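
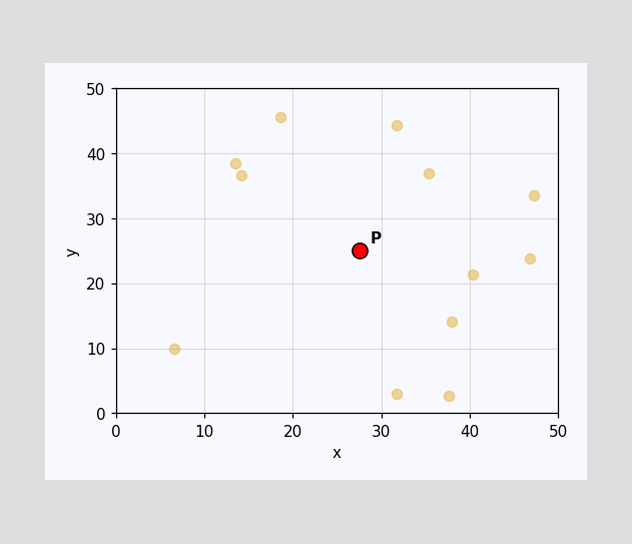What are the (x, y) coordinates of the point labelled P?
Following the gridlines from P to each axis, P sits at (27.5, 25).

(27.5, 25)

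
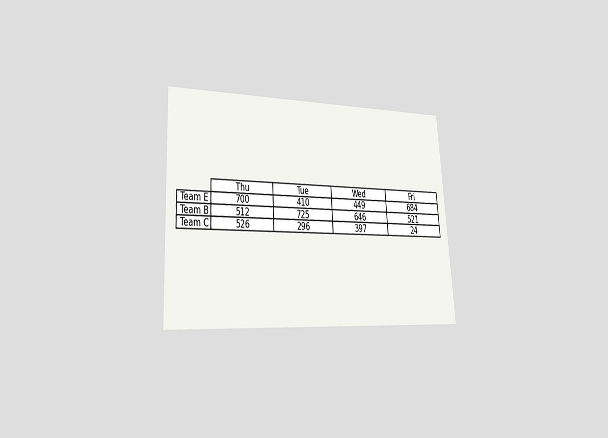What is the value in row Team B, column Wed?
646

The chart is tilted about 3° counter-clockwise and viewed slightly from the left. The (Team B, Wed) cell reads 646.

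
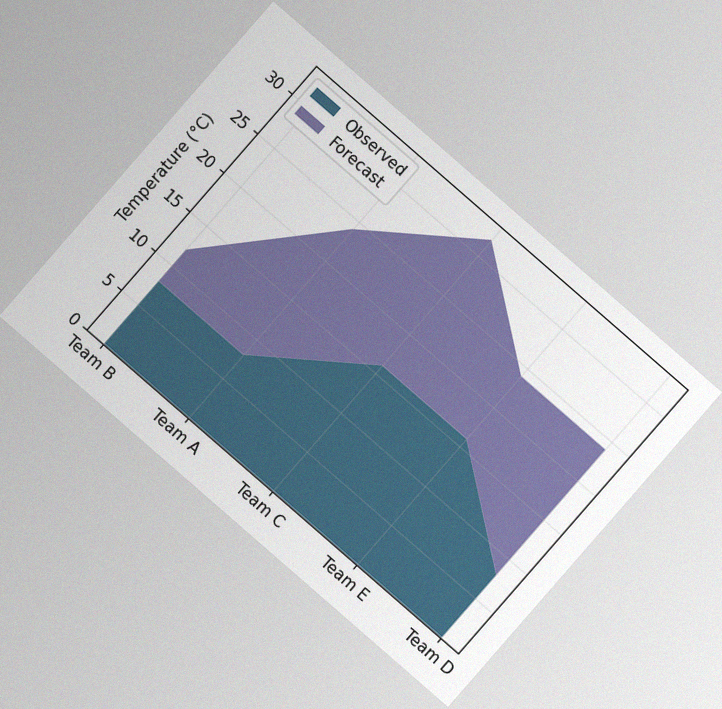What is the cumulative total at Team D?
24°C

The chart is tilted about 41° clockwise, with some photo noise. The stacked total at Team D reaches 24°C.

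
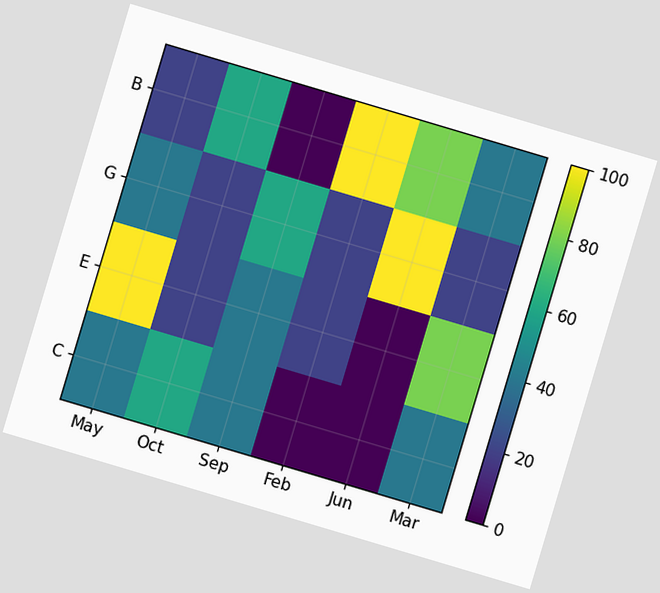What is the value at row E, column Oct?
20

The chart is tilted about 17° clockwise. Matching cell (E, Oct) against the colorbar gives 20.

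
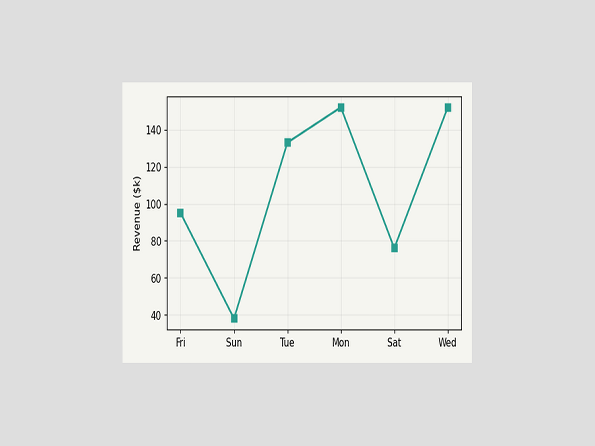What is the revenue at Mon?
The chart is viewed at a slight angle. At Mon, the line is at $152k.

$152k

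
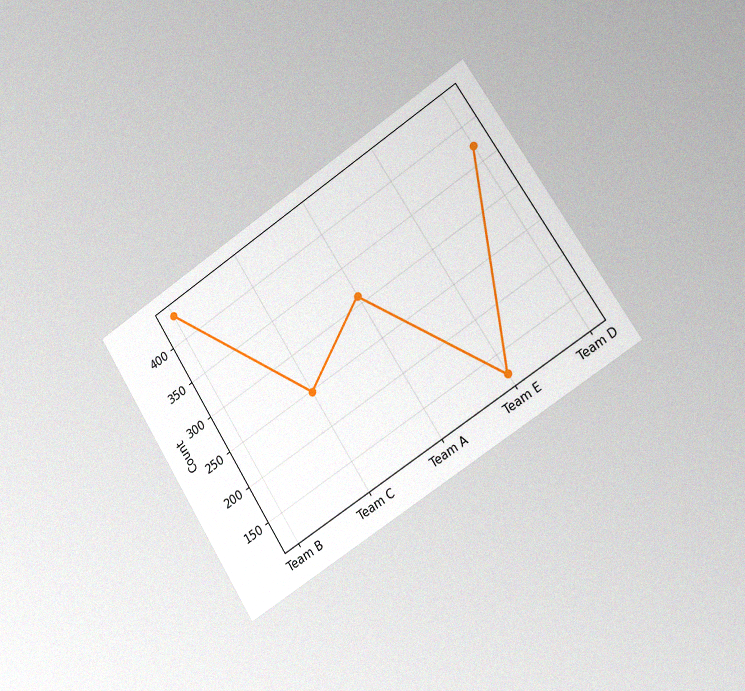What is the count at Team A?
310

The chart is tilted about 32° counter-clockwise and viewed slightly from the right, with some photo noise. At Team A, the line is at 310.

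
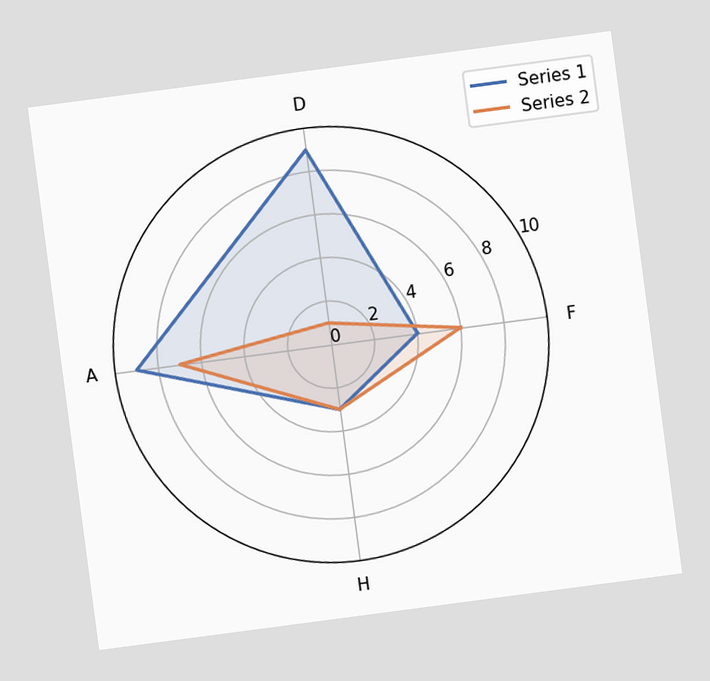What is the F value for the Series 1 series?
4

The chart is tilted about 8° counter-clockwise. On the F axis, Series 1 reaches 4.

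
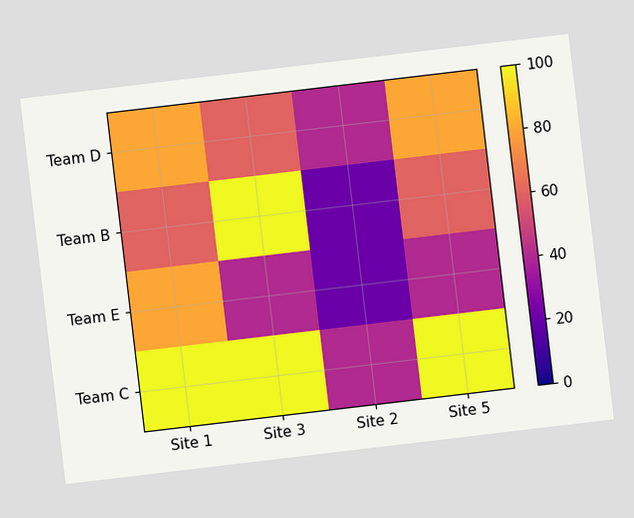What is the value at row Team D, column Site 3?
60

The chart is tilted about 7° counter-clockwise. Matching cell (Team D, Site 3) against the colorbar gives 60.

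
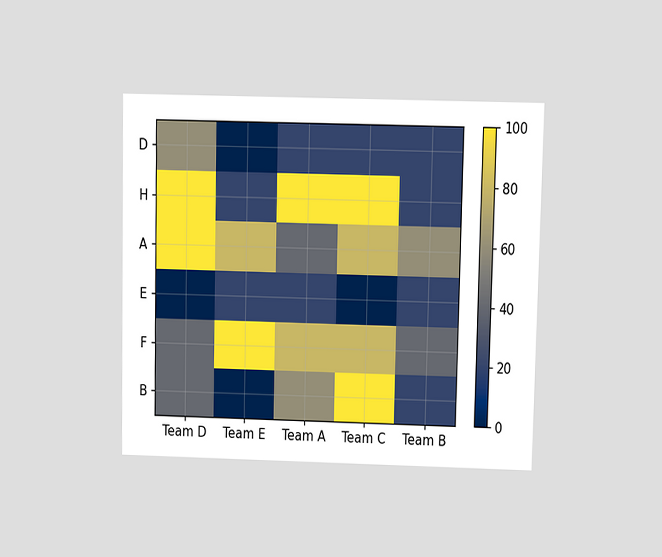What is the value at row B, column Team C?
The chart is viewed at a slight angle. Matching cell (B, Team C) against the colorbar gives 100.

100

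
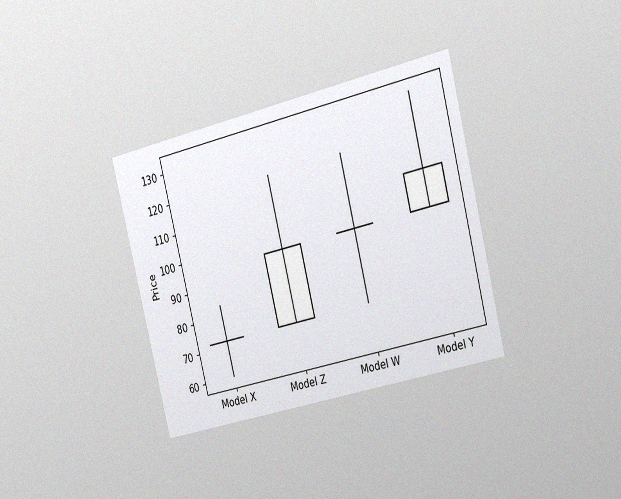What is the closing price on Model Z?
96

The chart is tilted about 14° counter-clockwise and viewed slightly from the right, with some photo noise. The Model Z candle closes at 96.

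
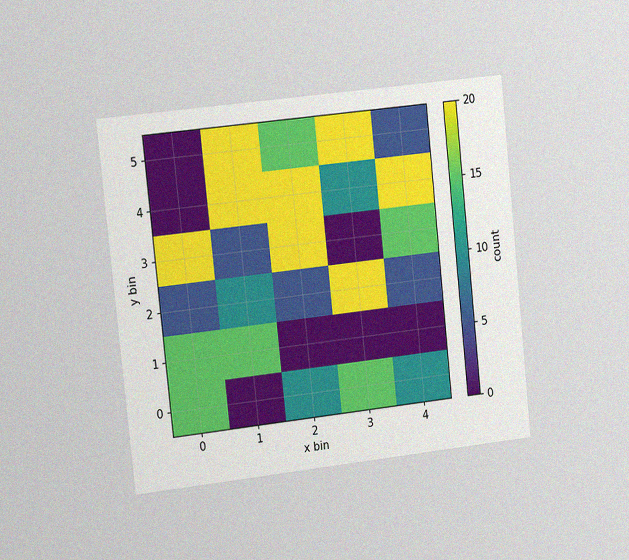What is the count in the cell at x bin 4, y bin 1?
The chart is tilted about 6° counter-clockwise and viewed slightly from the left, with some photo noise. Matching the cell (4, 1) against the colorbar gives 0.

0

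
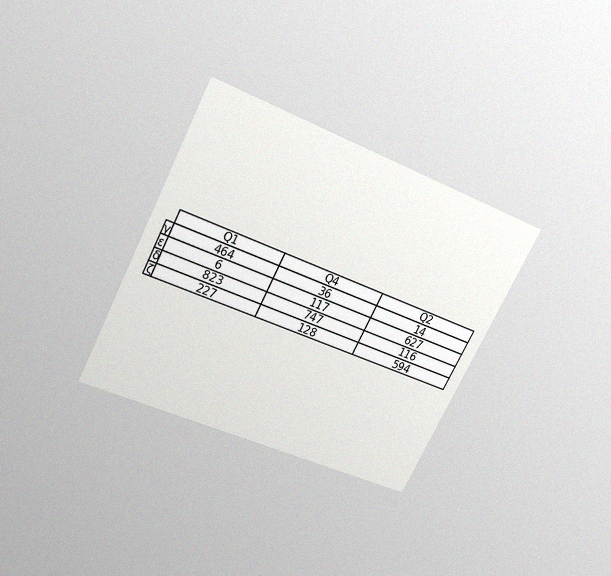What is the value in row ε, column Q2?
The chart is tilted about 27° clockwise and viewed slightly from above, with some photo noise. The (ε, Q2) cell reads 627.

627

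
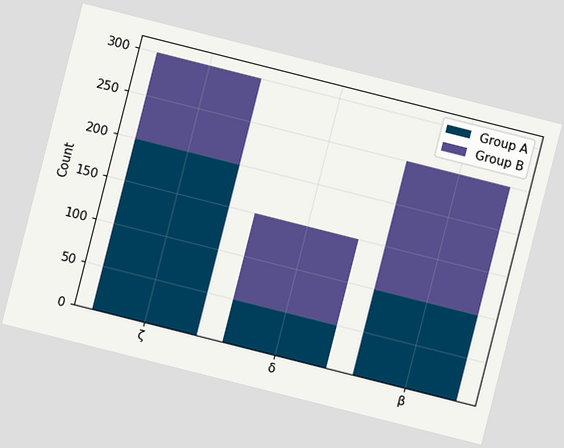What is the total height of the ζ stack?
300

The chart is tilted about 14° clockwise. The ζ stack's top reaches 300 on the y-axis.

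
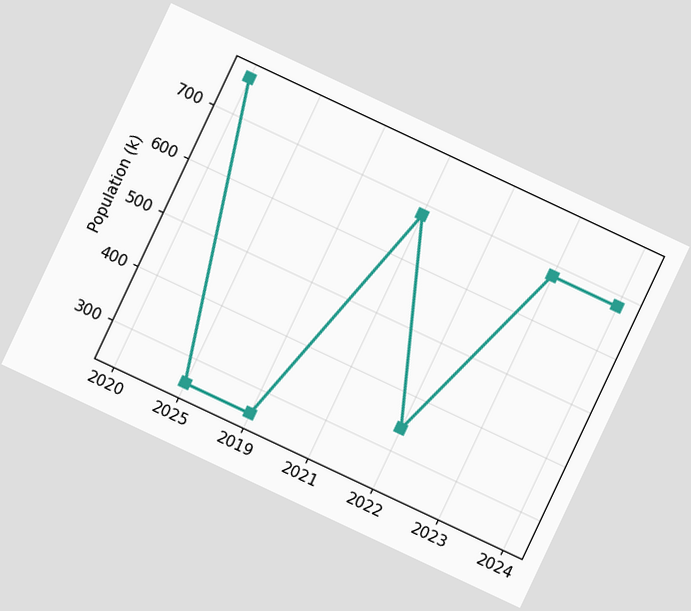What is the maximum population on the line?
The chart is tilted about 25° clockwise. The highest point is at 2020, and reading across to the y-axis gives 765k.

765k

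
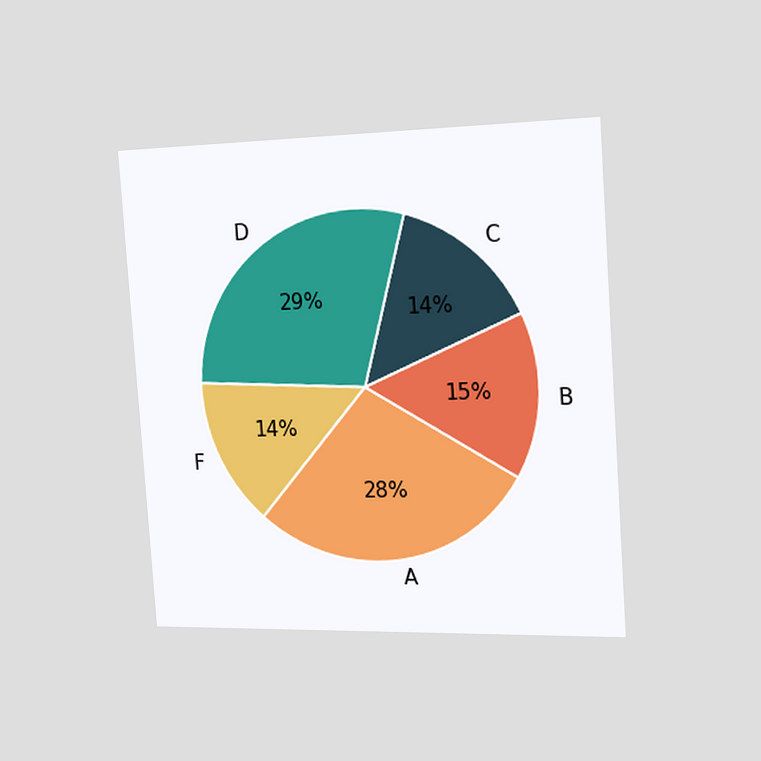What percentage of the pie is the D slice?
The chart is tilted about 4° counter-clockwise and viewed slightly from the right. The D slice takes up 29% of the pie.

29%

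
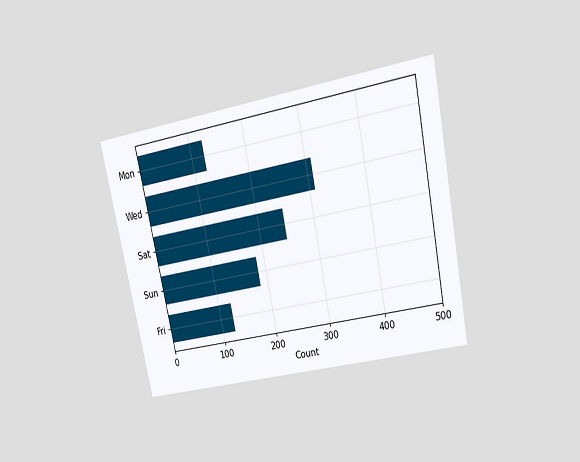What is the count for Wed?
310

The chart is tilted about 12° counter-clockwise and viewed at a slight angle. Reading along the chart's x-axis, the Wed bar reaches 310.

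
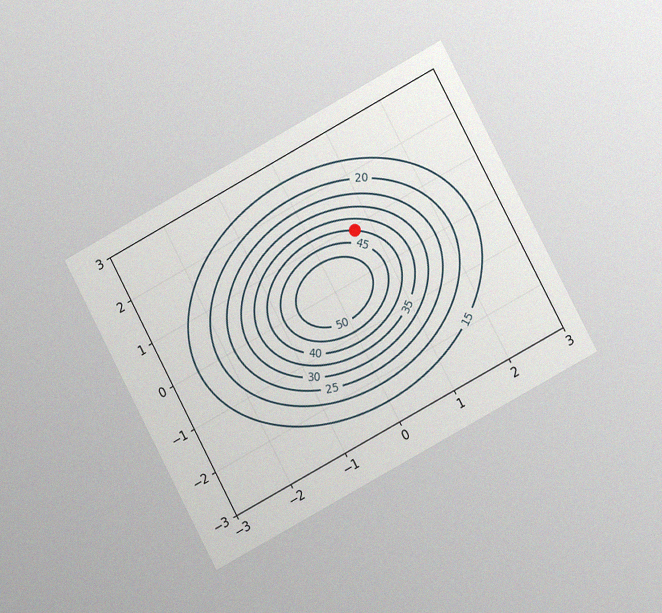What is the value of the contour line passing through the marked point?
40

The chart is tilted about 28° counter-clockwise and viewed at a slight angle, with some photo noise. The marked point sits on the contour labelled 40.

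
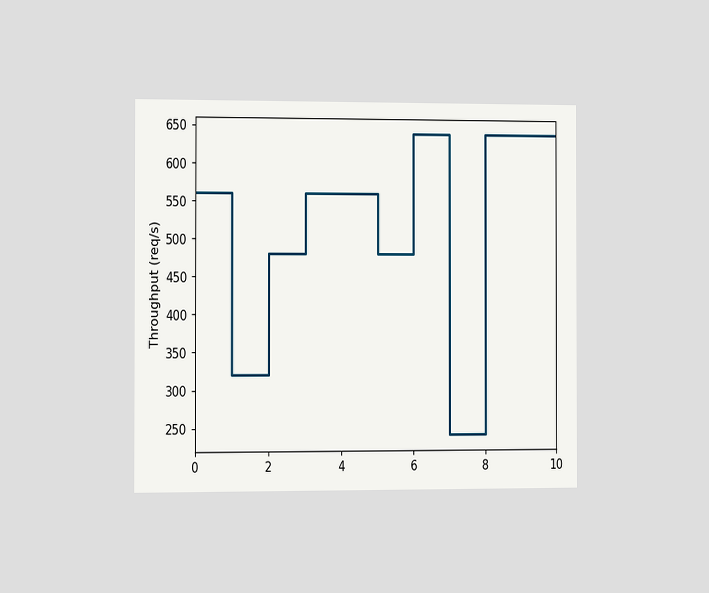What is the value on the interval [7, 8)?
240req/s

The chart is viewed slightly from the left. On [7, 8) the step sits at 240req/s.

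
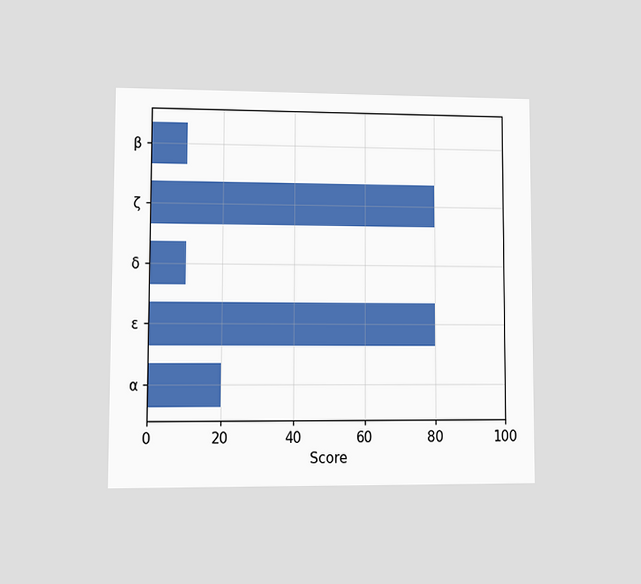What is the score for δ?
The chart is viewed at a slight angle. Reading along the chart's x-axis, the δ bar reaches 10.

10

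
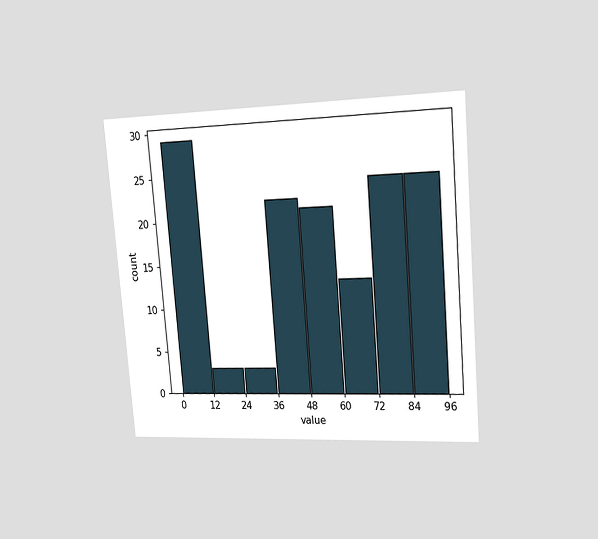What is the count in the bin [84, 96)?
24

The chart is tilted about 5° counter-clockwise and viewed slightly from the right. The [84, 96) bin has height 24.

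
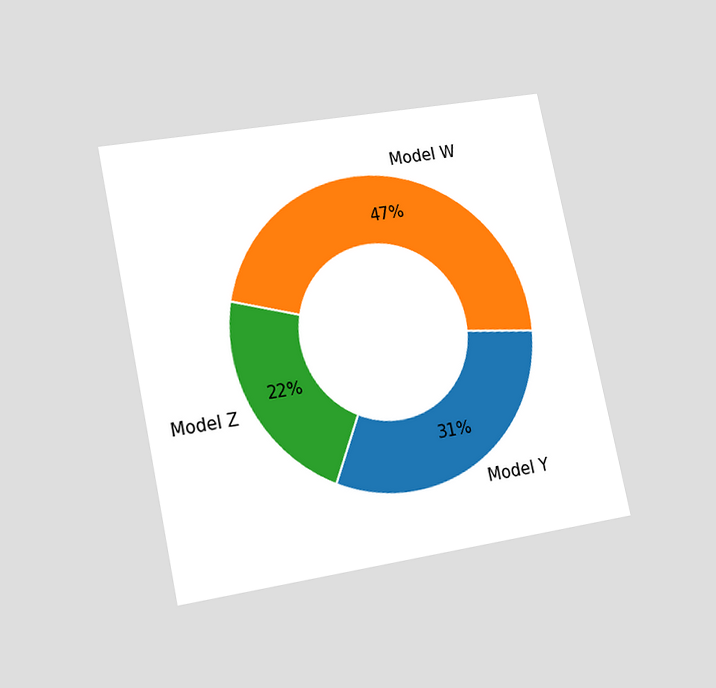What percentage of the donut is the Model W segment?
The chart is tilted about 12° counter-clockwise and viewed at a slight angle. The Model W segment takes up 47% of the ring.

47%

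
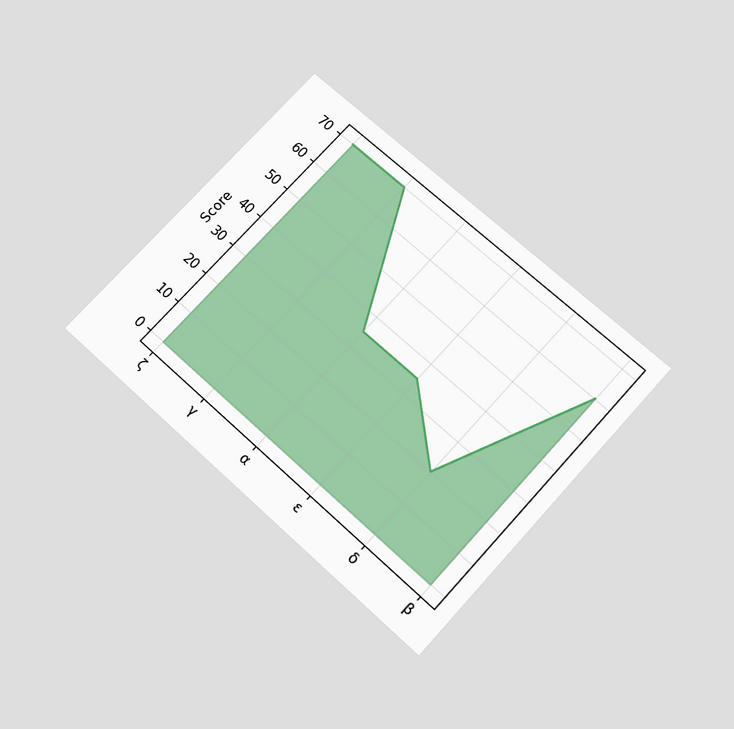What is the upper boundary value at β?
60

The chart is tilted about 42° clockwise and viewed slightly from below. At β the upper boundary is at 60.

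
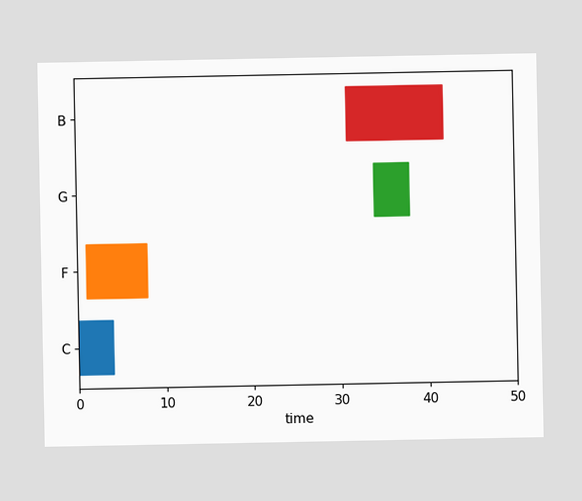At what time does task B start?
31

The B bar begins at t=31.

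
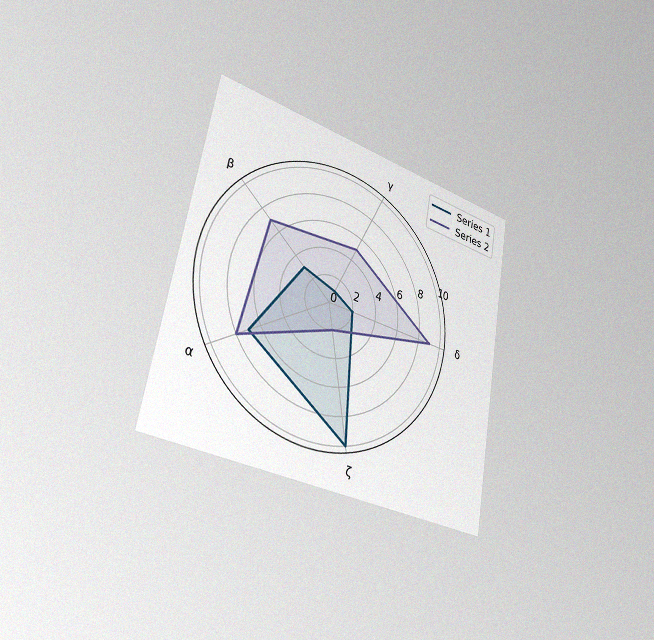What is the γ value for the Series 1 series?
1

The chart is tilted about 10° clockwise and viewed slightly from the left, with some photo noise. On the γ axis, Series 1 reaches 1.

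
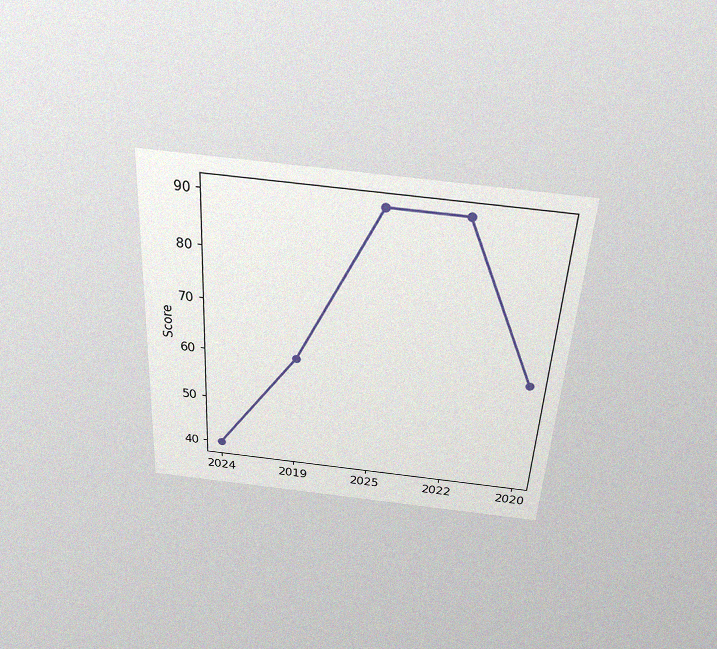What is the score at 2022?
90

The chart is tilted about 3° clockwise and viewed slightly from above, with some photo noise. At 2022, the line is at 90.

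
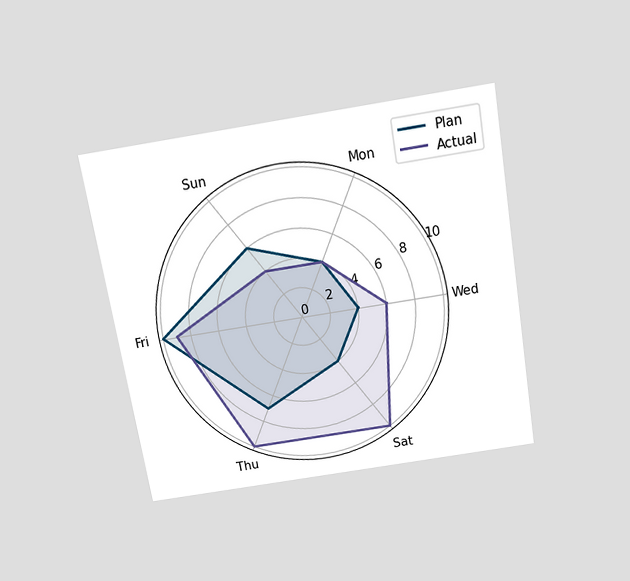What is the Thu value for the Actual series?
The chart is tilted about 9° counter-clockwise and viewed slightly from above. On the Thu axis, Actual reaches 10.

10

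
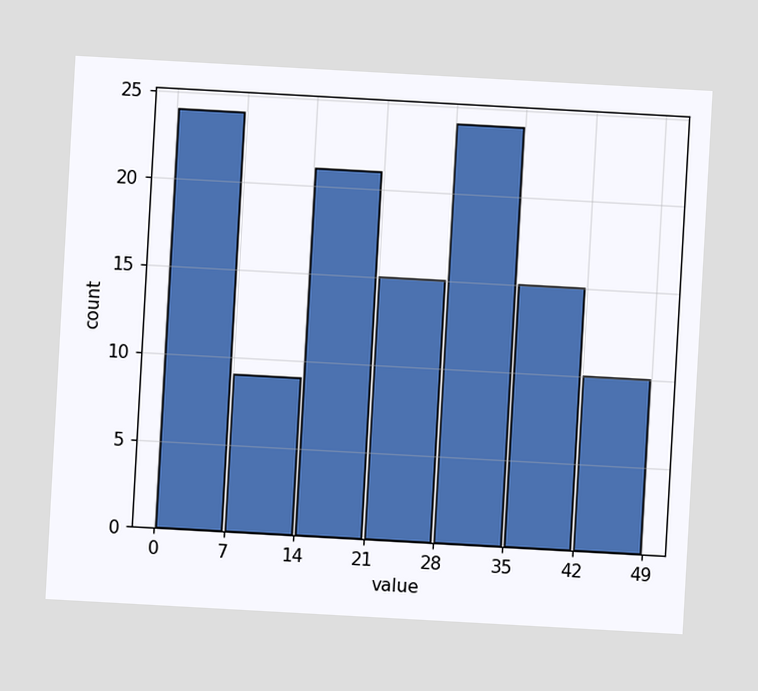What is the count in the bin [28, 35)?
24

The chart is tilted about 3° clockwise. The [28, 35) bin has height 24.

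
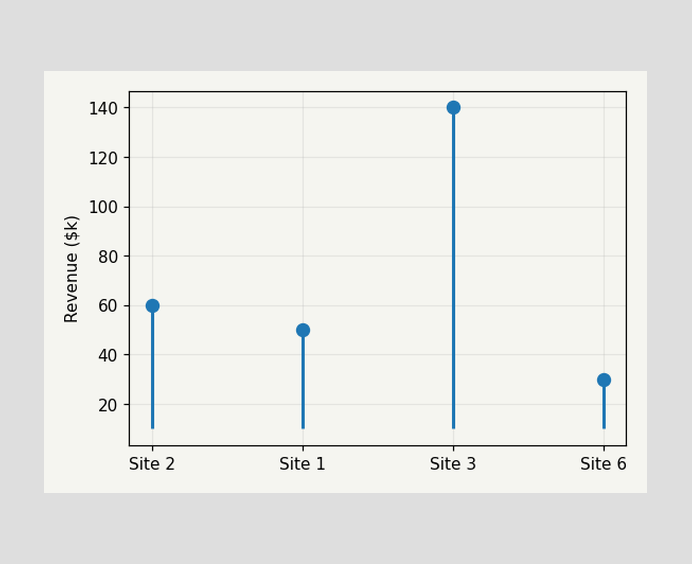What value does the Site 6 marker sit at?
The Site 6 marker sits at $30k.

$30k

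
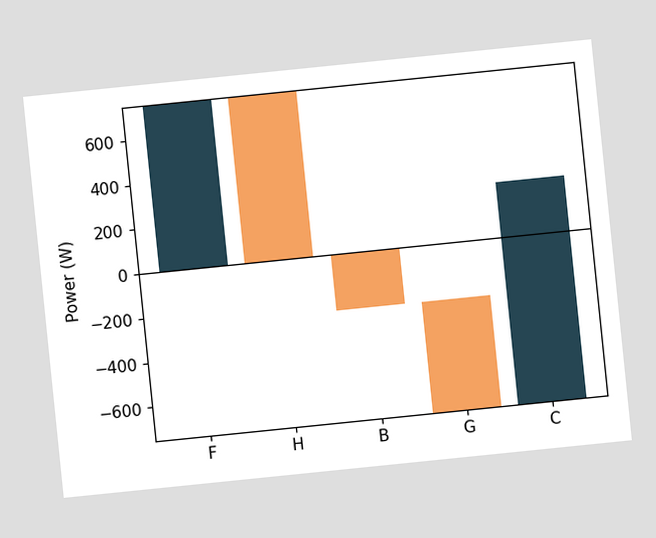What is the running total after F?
750W

The chart is tilted about 6° counter-clockwise. After F the running total reaches 750W.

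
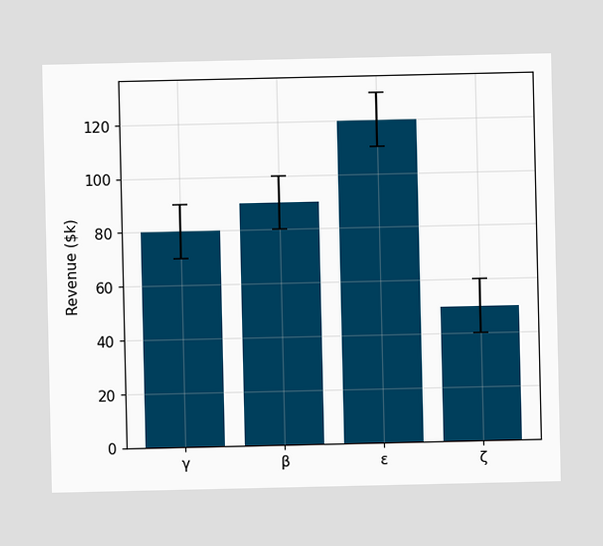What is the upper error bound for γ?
The γ bar's upper whisker reaches $90k.

$90k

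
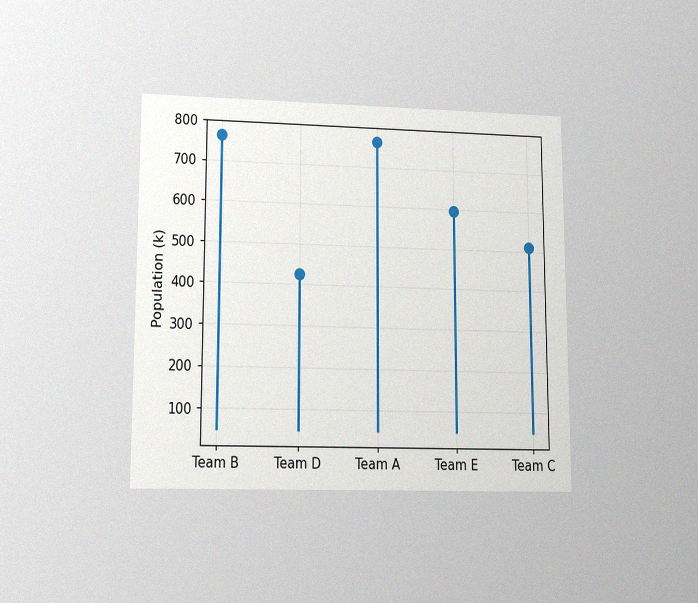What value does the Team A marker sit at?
The chart is viewed at a slight angle, with some photo noise. The Team A marker sits at 765k.

765k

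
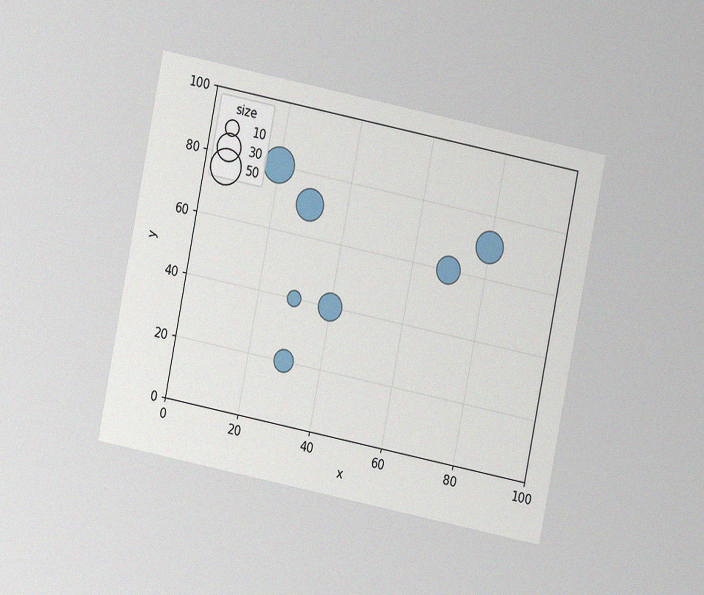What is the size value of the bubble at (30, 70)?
40

The chart is tilted about 11° clockwise and viewed at a slight angle, with some photo noise. Matching the bubble at (30, 70) against the size legend gives 40.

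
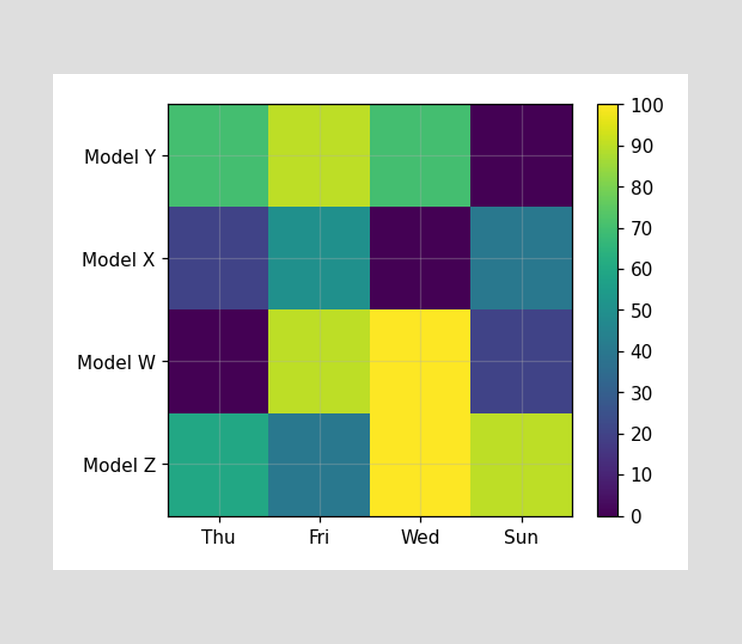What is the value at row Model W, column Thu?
Matching cell (Model W, Thu) against the colorbar gives 0.

0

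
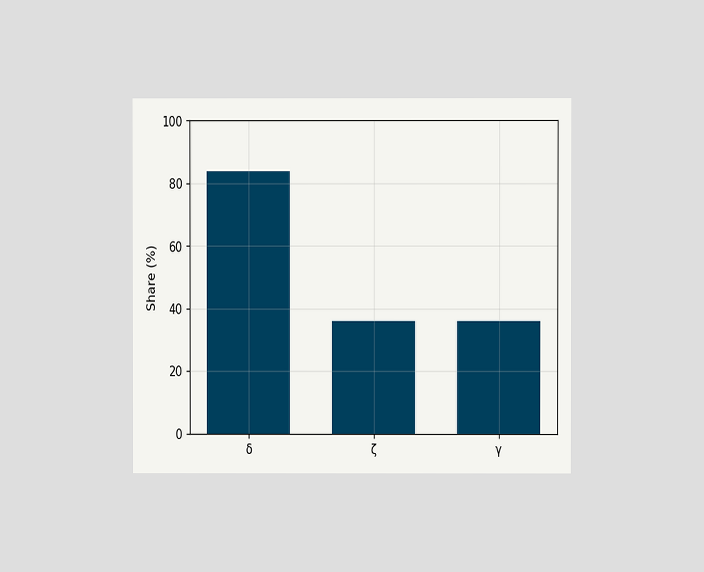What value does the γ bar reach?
36%

The chart is viewed at a slight angle. Reading along the chart's y-axis, the γ bar reaches 36%.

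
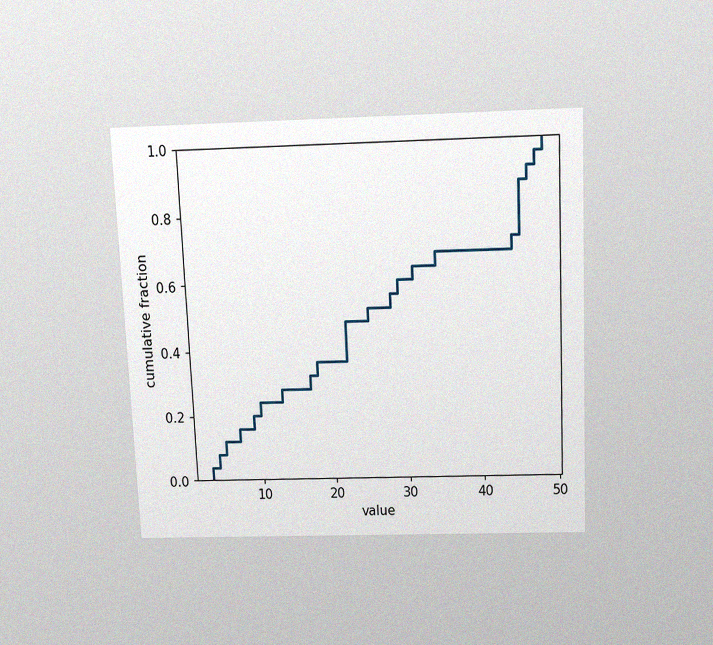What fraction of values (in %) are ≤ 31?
64%

The chart is tilted about 3° counter-clockwise and viewed slightly from above, with some photo noise. At x=31 the ECDF step is at 64%.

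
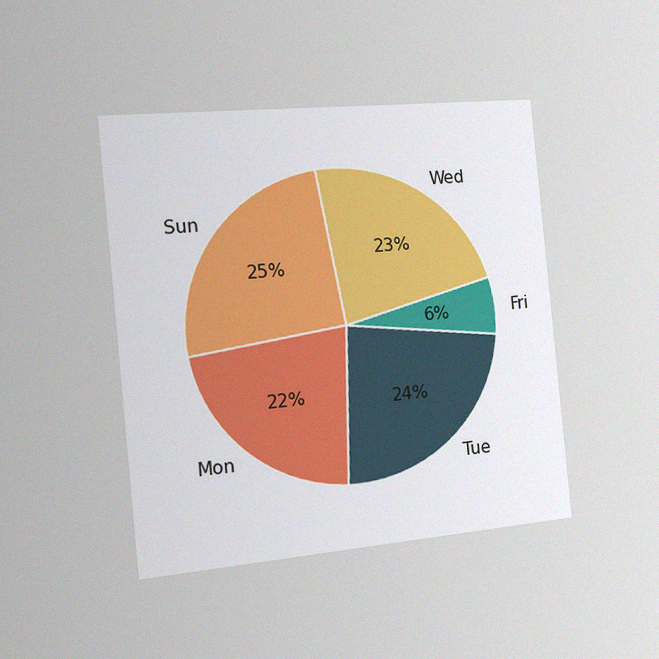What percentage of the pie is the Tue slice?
The chart is tilted about 5° counter-clockwise and viewed slightly from the left, with some photo noise. The Tue slice takes up 24% of the pie.

24%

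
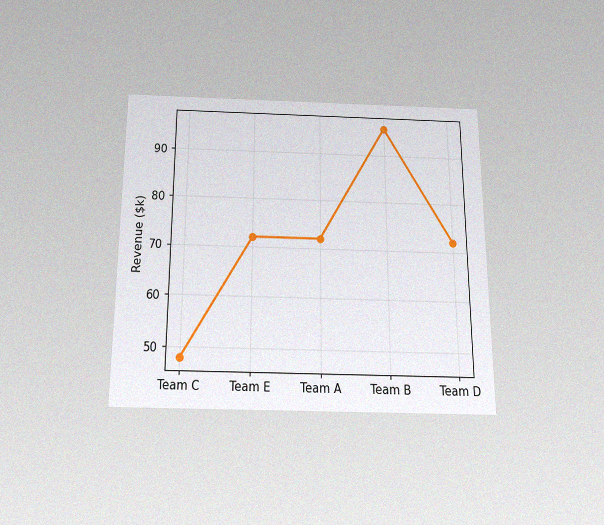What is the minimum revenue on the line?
$48k

The chart is viewed slightly from below, with some photo noise. The lowest point is at Team C, and reading across to the y-axis gives $48k.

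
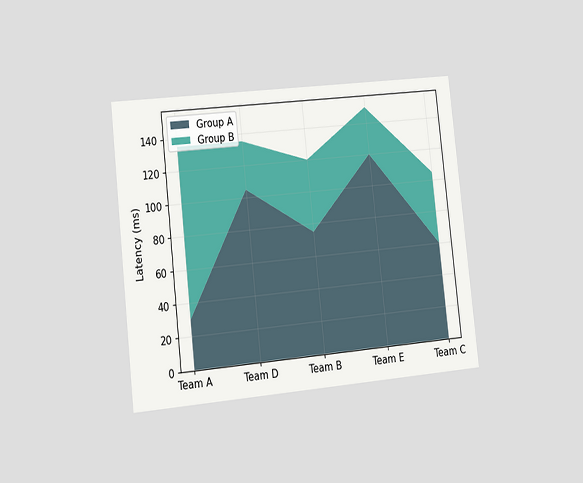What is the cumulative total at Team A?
The chart is tilted about 6° counter-clockwise and viewed slightly from the left. The stacked total at Team A reaches 135ms.

135ms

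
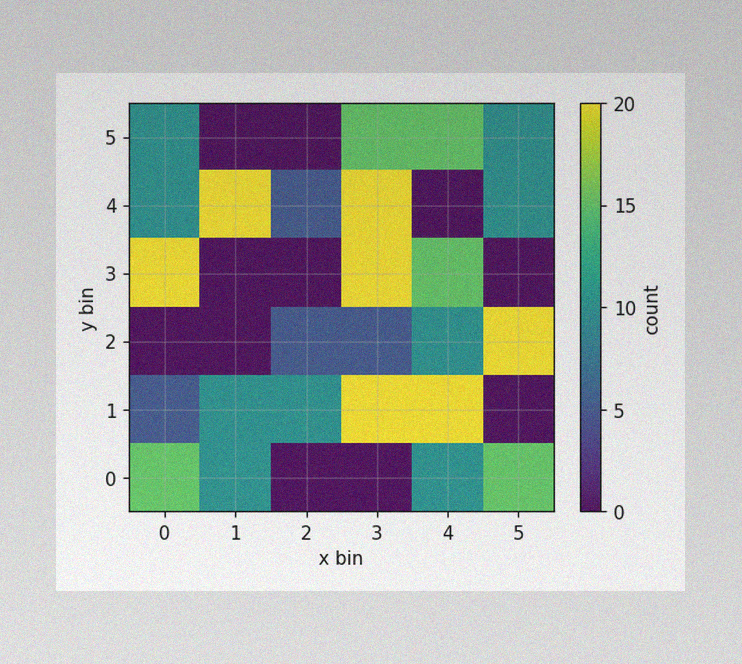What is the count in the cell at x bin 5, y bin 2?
20

The image has some photo noise and uneven lighting. Matching the cell (5, 2) against the colorbar gives 20.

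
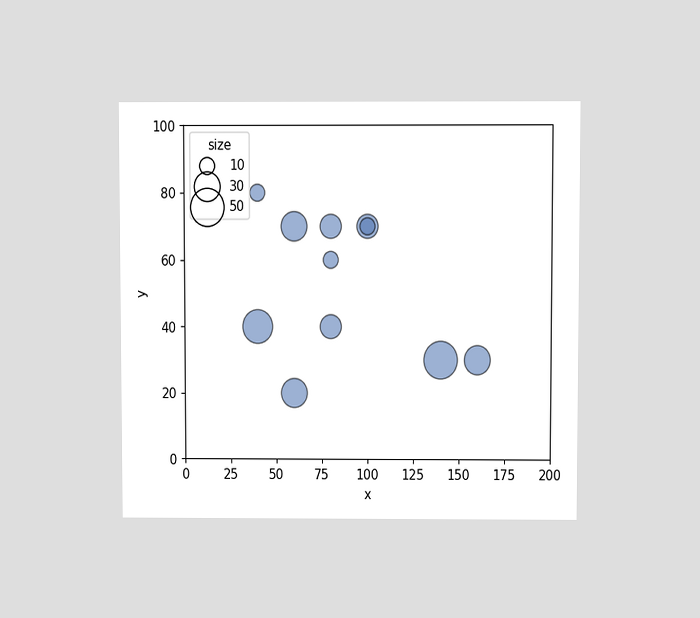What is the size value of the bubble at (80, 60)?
The chart is viewed at a slight angle. Matching the bubble at (80, 60) against the size legend gives 10.

10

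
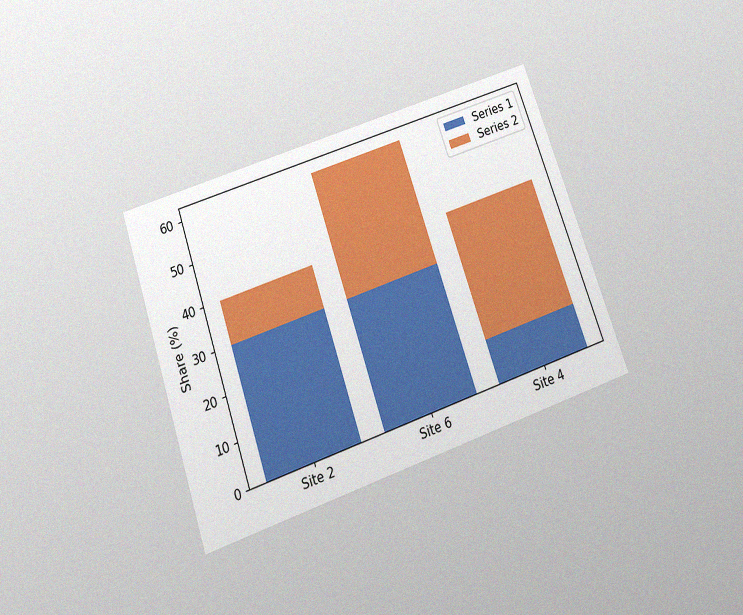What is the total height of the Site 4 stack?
The chart is tilted about 19° counter-clockwise and viewed slightly from below, with some photo noise. The Site 4 stack's top reaches 40% on the y-axis.

40%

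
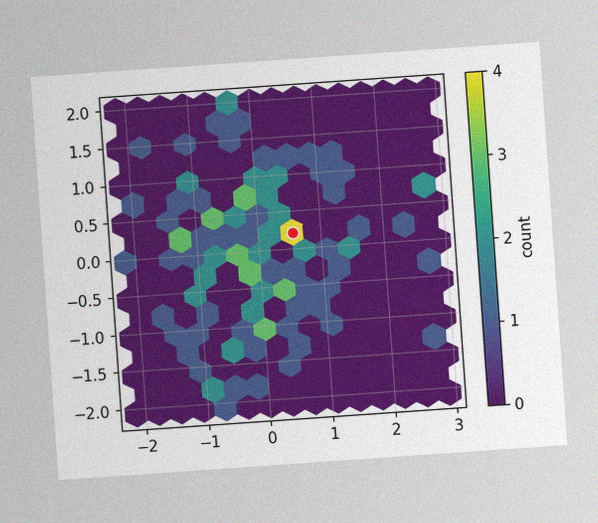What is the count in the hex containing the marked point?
4

The chart is tilted about 4° counter-clockwise, with some photo noise. The marked hex reads 4 on the colorbar.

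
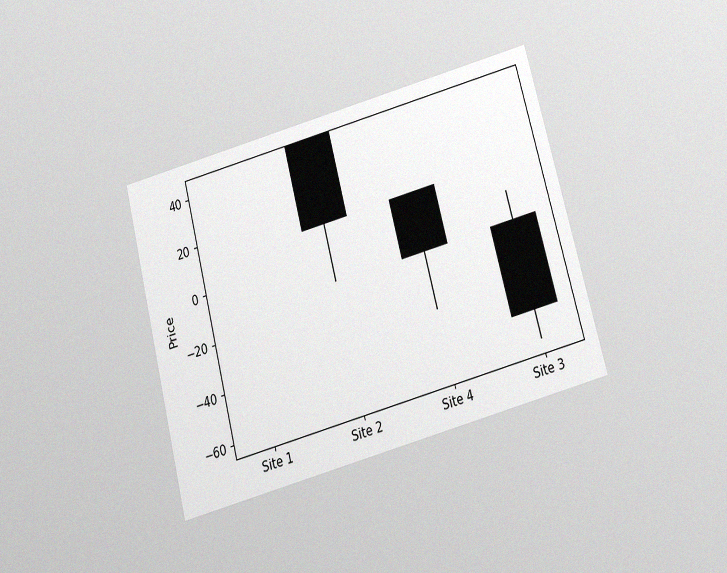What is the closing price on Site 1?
The chart is tilted about 15° counter-clockwise and viewed slightly from below, with some photo noise. The Site 1 candle closes at 48.

48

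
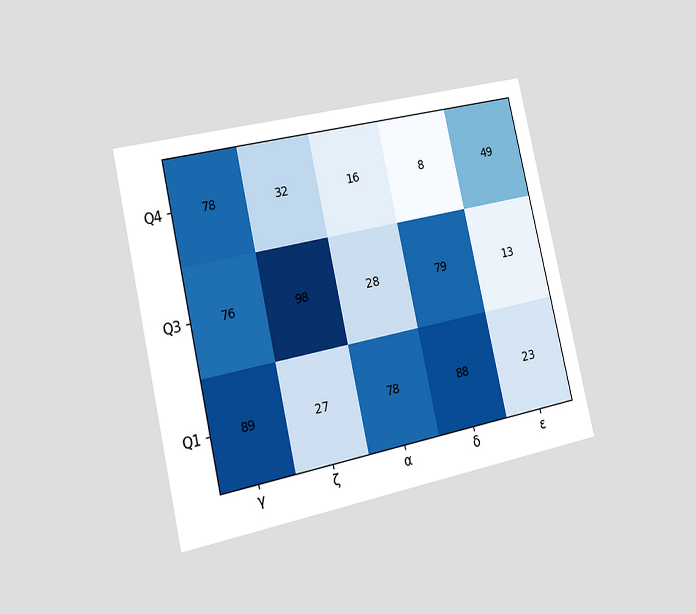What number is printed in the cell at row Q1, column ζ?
The chart is tilted about 13° counter-clockwise and viewed slightly from the left. The (Q1, ζ) cell reads 27.

27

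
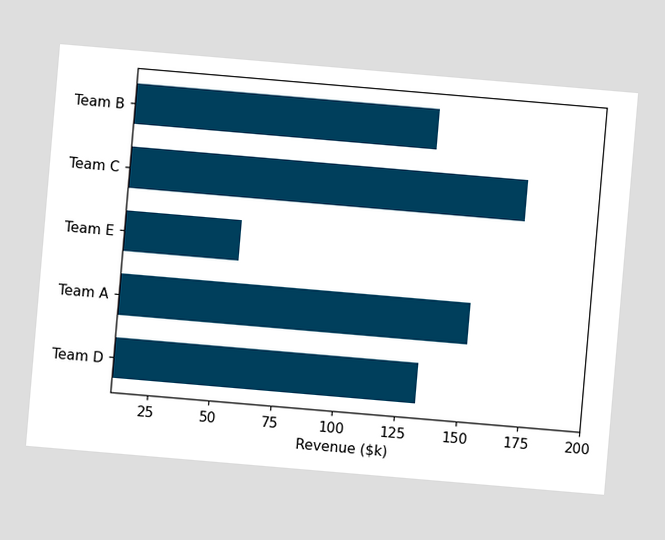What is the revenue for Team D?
The chart is tilted about 5° clockwise. Reading along the chart's x-axis, the Team D bar reaches $133k.

$133k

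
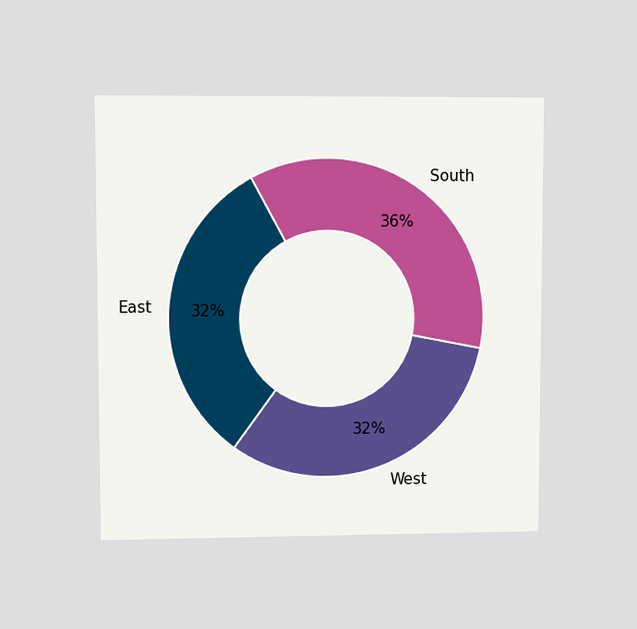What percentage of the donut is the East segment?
The chart is viewed at a slight angle. The East segment takes up 32% of the ring.

32%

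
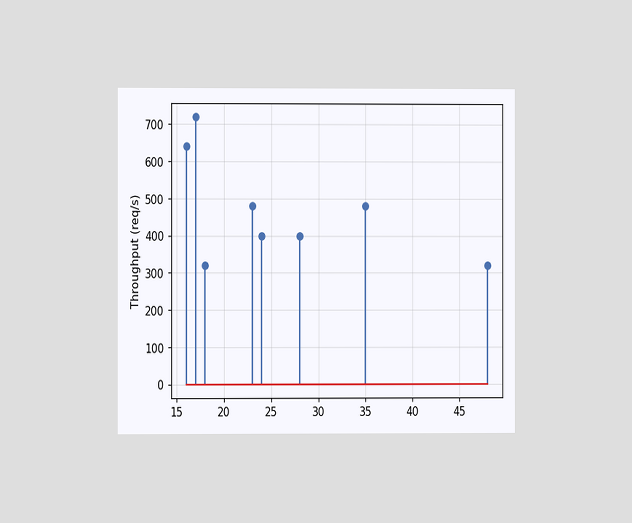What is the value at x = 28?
The chart is viewed at a slight angle. The stem at x=28 reaches 400req/s.

400req/s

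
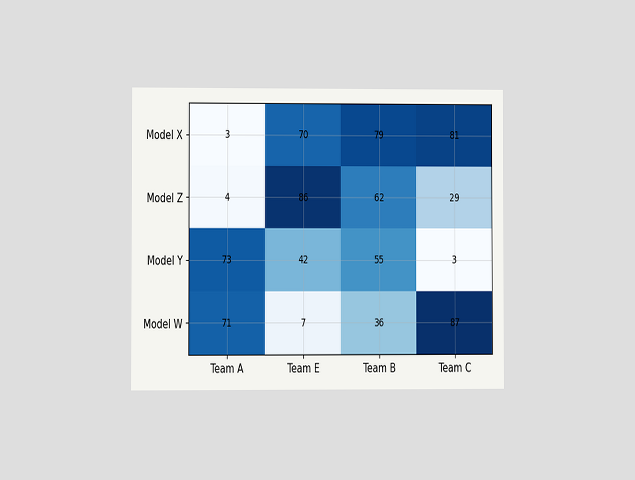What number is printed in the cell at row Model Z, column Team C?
The chart is viewed at a slight angle. The (Model Z, Team C) cell reads 29.

29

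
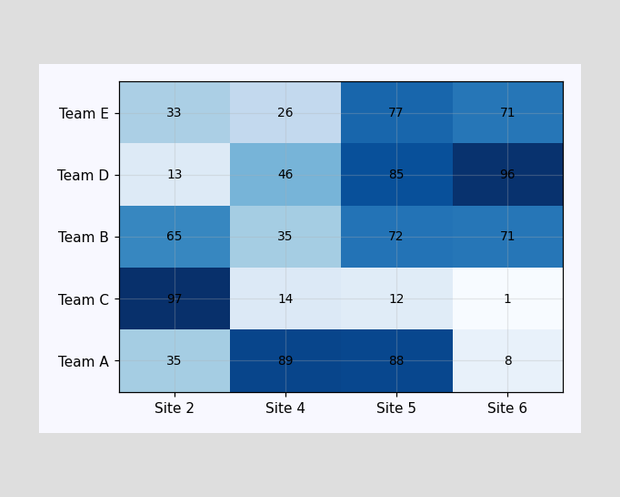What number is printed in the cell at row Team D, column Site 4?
46

The (Team D, Site 4) cell reads 46.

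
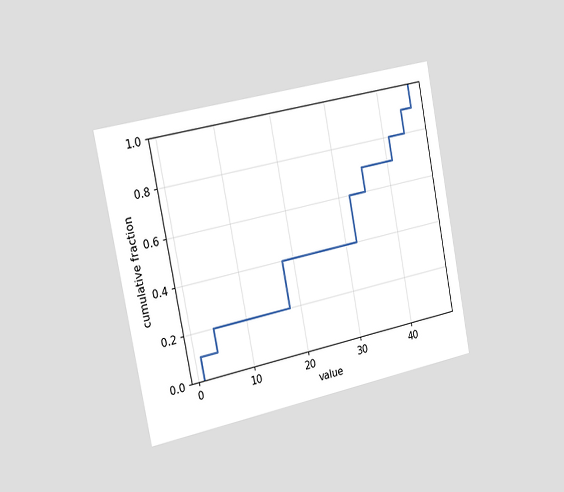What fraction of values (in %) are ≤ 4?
20%

The chart is tilted about 11° counter-clockwise and viewed slightly from the left. At x=4 the ECDF step is at 20%.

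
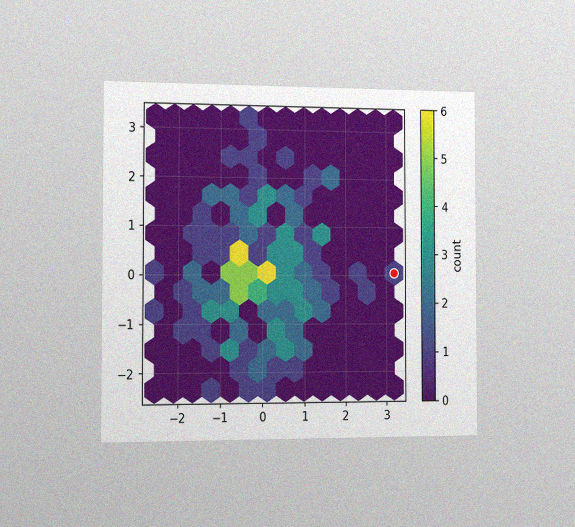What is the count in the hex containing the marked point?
The chart is viewed slightly from the left, with some photo noise. The marked hex reads 1 on the colorbar.

1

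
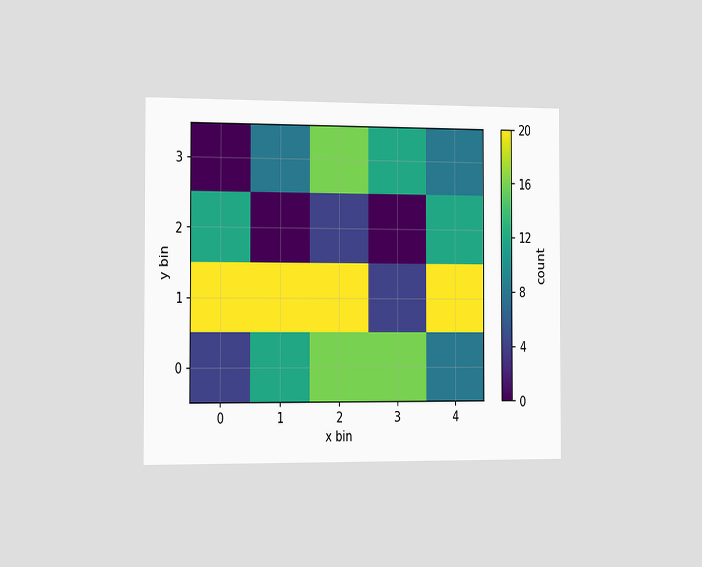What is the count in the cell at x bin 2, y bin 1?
The chart is viewed slightly from the left. Matching the cell (2, 1) against the colorbar gives 20.

20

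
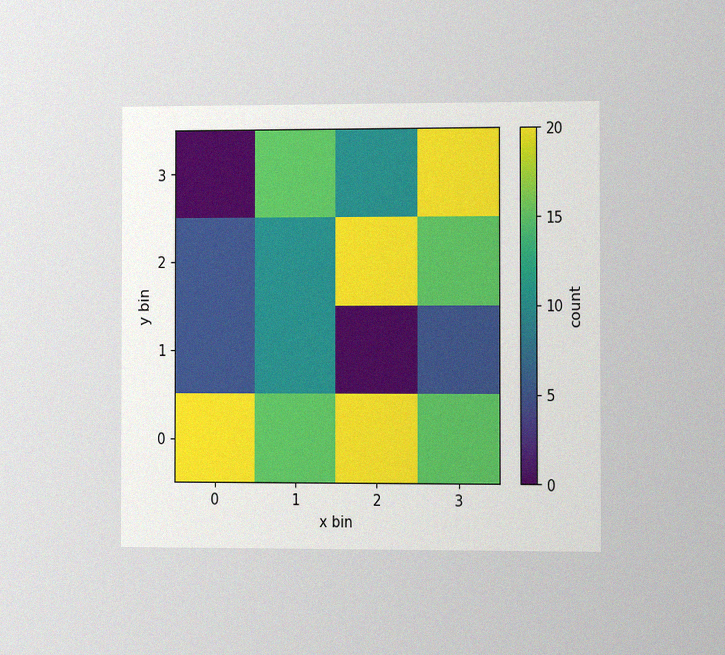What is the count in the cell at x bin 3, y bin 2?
15

The chart is viewed at a slight angle, with some photo noise. Matching the cell (3, 2) against the colorbar gives 15.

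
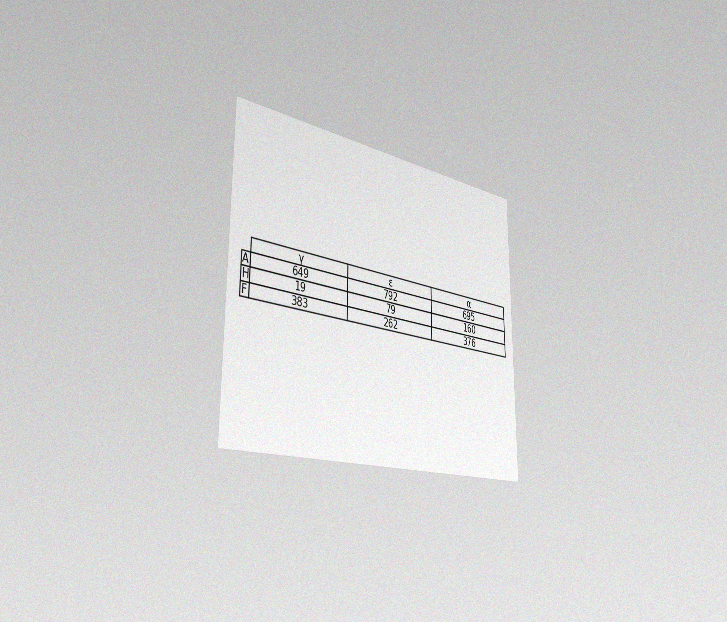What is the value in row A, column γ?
The chart is viewed slightly from the left, with some photo noise. The (A, γ) cell reads 649.

649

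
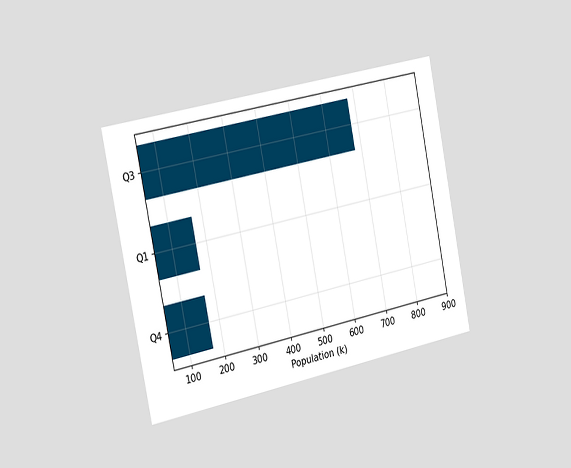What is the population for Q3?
The chart is tilted about 11° counter-clockwise and viewed slightly from the left. Reading along the chart's x-axis, the Q3 bar reaches 680k.

680k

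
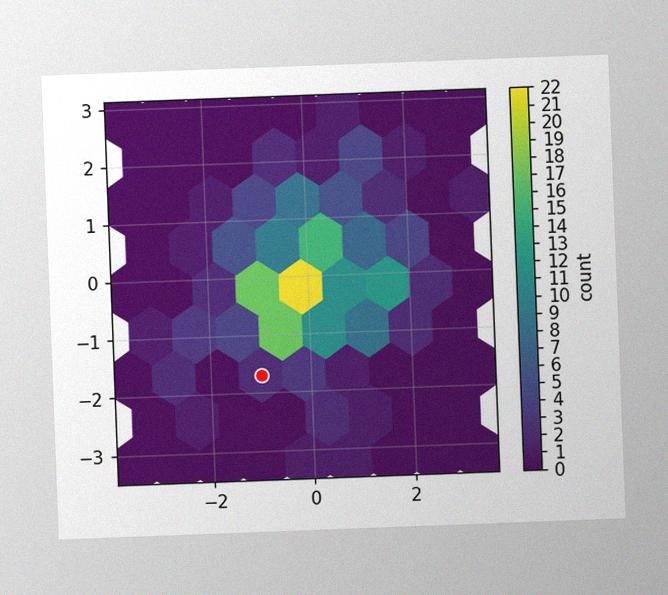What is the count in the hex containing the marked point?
2

The chart is tilted about 2° counter-clockwise, with some photo noise. The marked hex reads 2 on the colorbar.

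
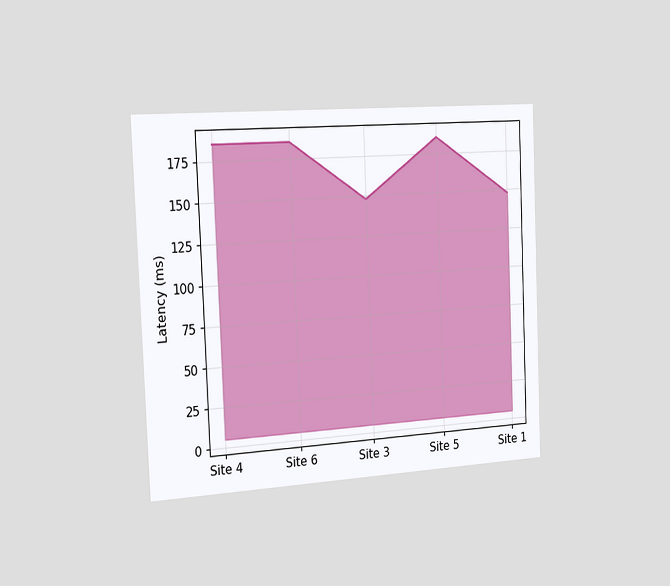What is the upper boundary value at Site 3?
148ms

The chart is tilted about 2° counter-clockwise and viewed slightly from the left. At Site 3 the upper boundary is at 148ms.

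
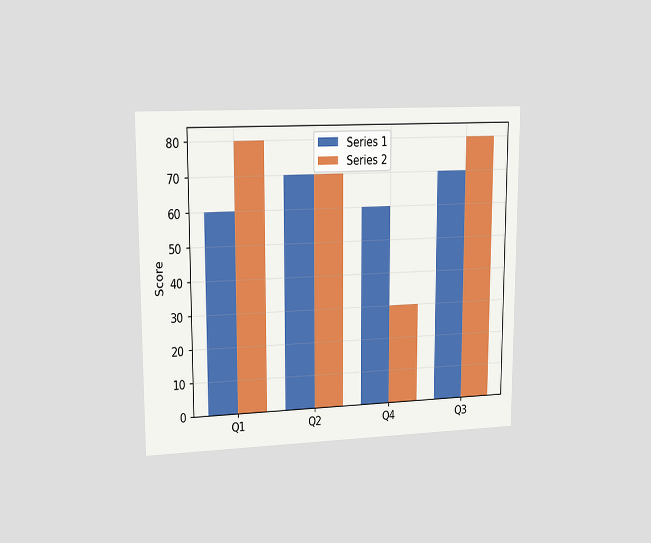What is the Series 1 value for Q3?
70

The chart is viewed slightly from the left. The Series 1 bar at Q3 reaches 70 on the y-axis.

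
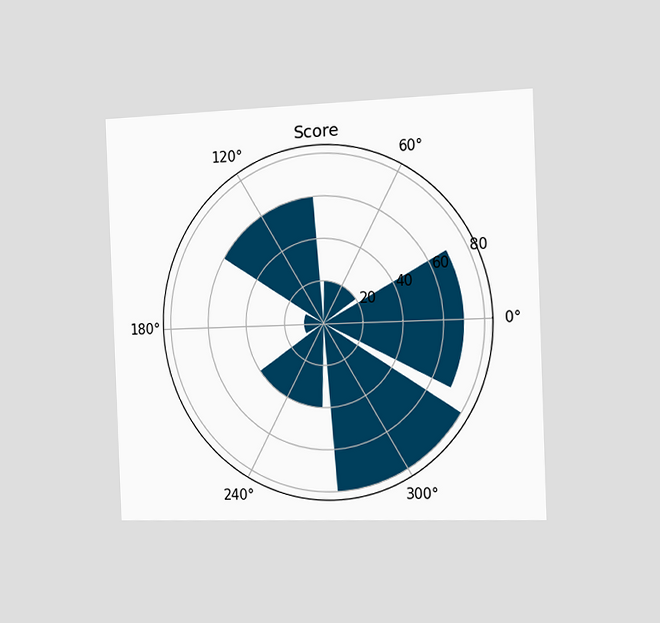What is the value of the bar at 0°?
The chart is tilted about 2° counter-clockwise and viewed slightly from the right. The bar at 0° reaches 70 on the radial axis.

70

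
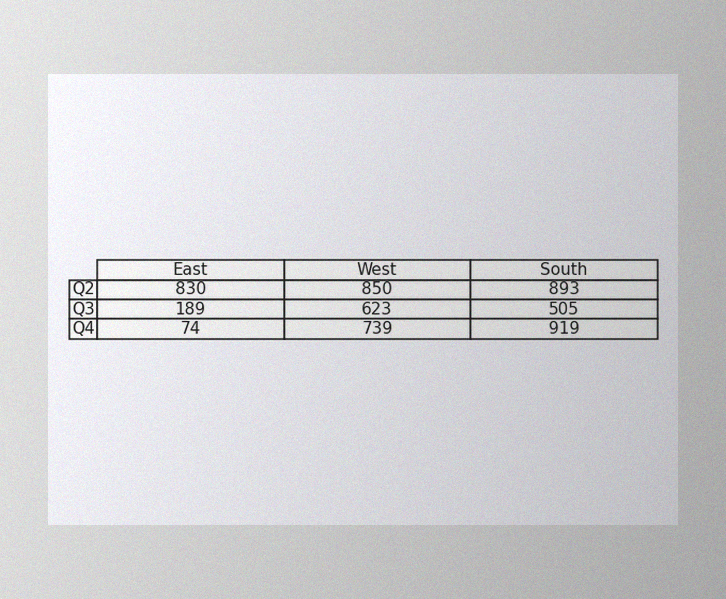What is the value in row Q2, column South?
The image has some photo noise and uneven lighting. The (Q2, South) cell reads 893.

893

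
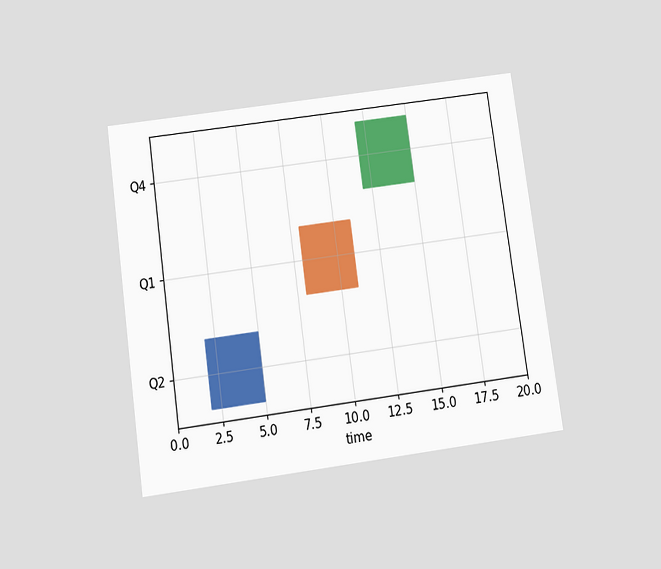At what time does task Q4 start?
12

The chart is tilted about 8° counter-clockwise and viewed slightly from below. The Q4 bar begins at t=12.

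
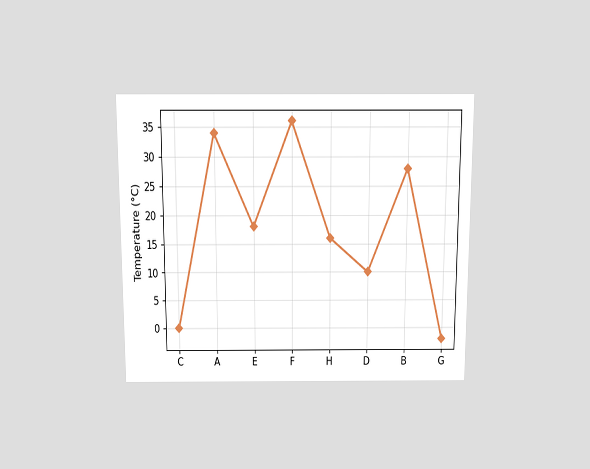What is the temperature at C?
0°C

The chart is viewed slightly from above. At C, the line is at 0°C.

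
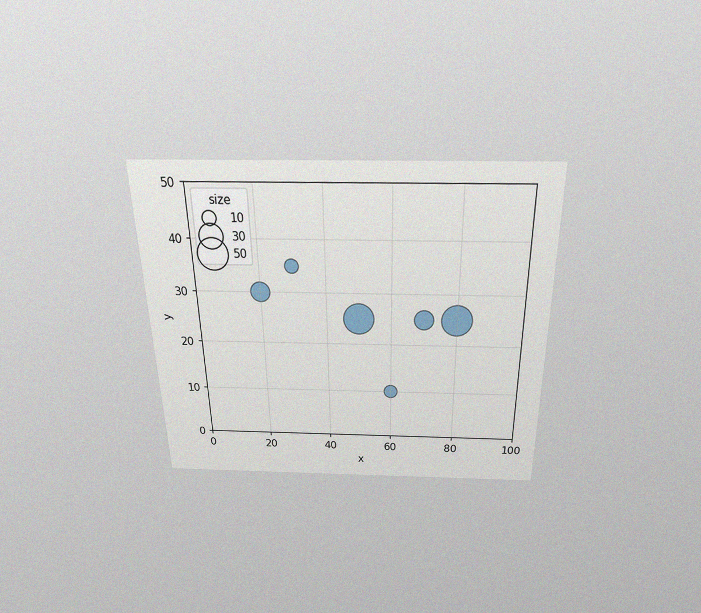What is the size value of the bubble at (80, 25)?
50

The chart is viewed slightly from above, with some photo noise. Matching the bubble at (80, 25) against the size legend gives 50.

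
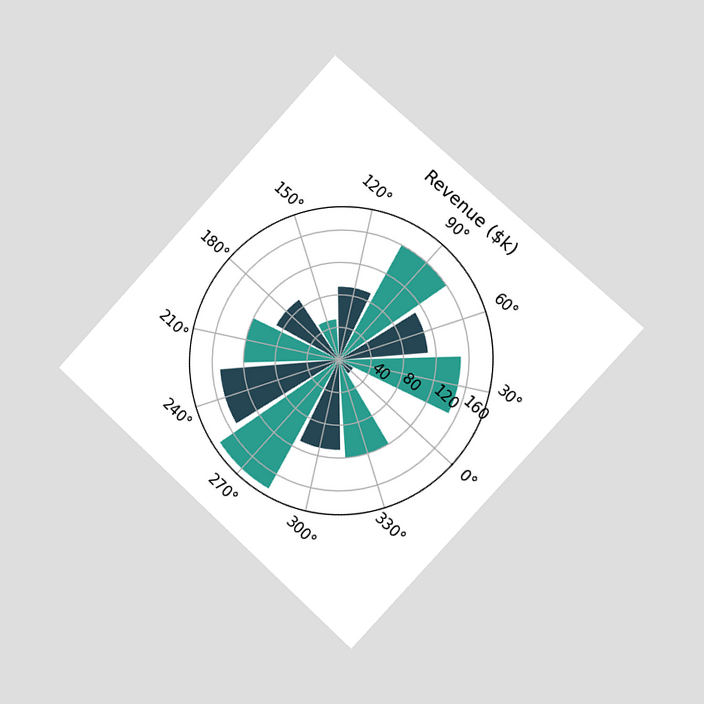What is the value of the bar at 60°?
$110k

The chart is tilted about 43° clockwise and viewed slightly from the right. The bar at 60° reaches $110k on the radial axis.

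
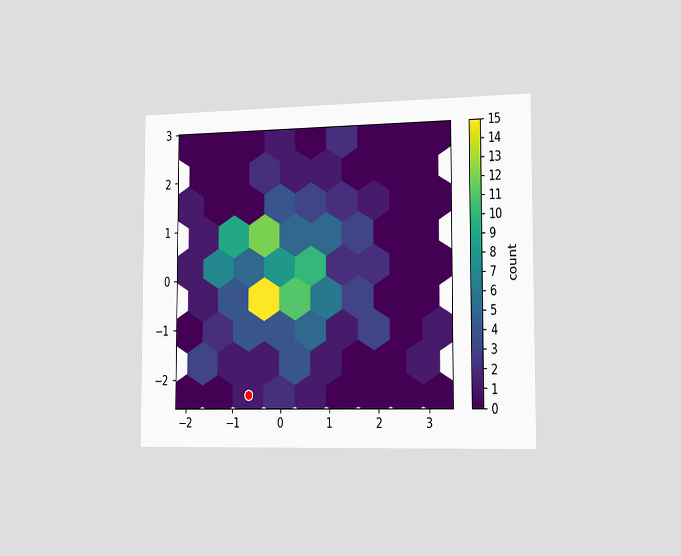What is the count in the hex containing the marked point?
1

The chart is viewed slightly from the right. The marked hex reads 1 on the colorbar.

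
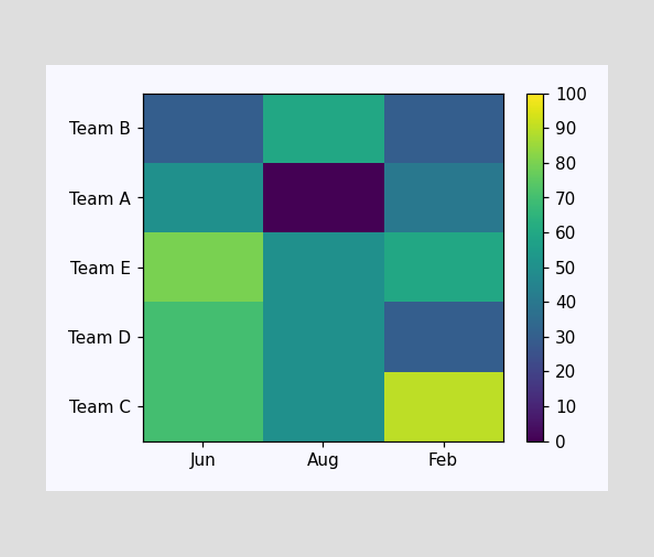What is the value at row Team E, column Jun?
Matching cell (Team E, Jun) against the colorbar gives 80.

80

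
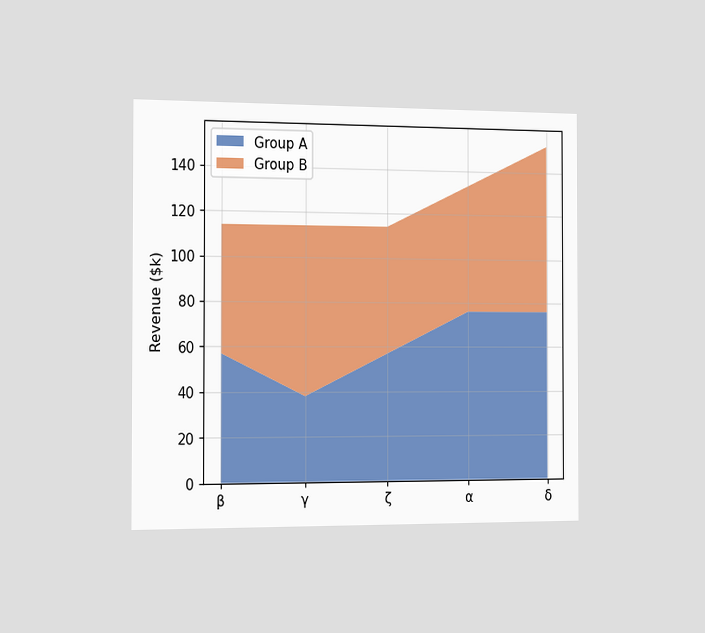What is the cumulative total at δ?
$152k

The chart is viewed slightly from the left. The stacked total at δ reaches $152k.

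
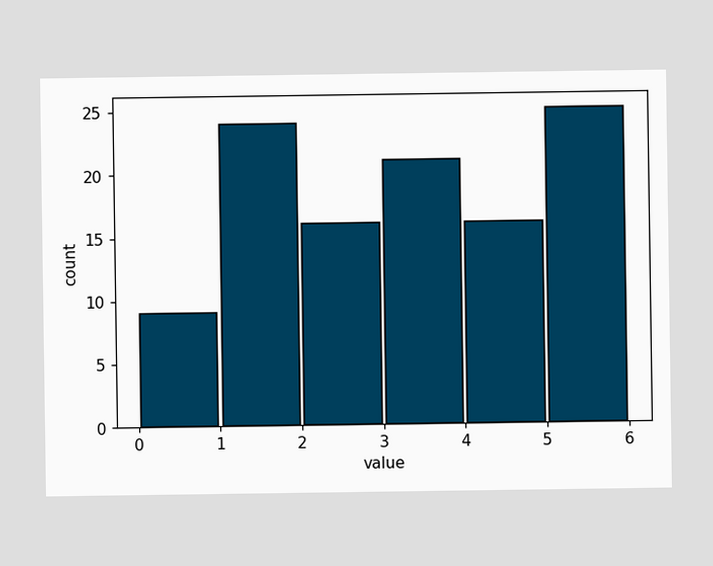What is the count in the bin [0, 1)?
9

The [0, 1) bin has height 9.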